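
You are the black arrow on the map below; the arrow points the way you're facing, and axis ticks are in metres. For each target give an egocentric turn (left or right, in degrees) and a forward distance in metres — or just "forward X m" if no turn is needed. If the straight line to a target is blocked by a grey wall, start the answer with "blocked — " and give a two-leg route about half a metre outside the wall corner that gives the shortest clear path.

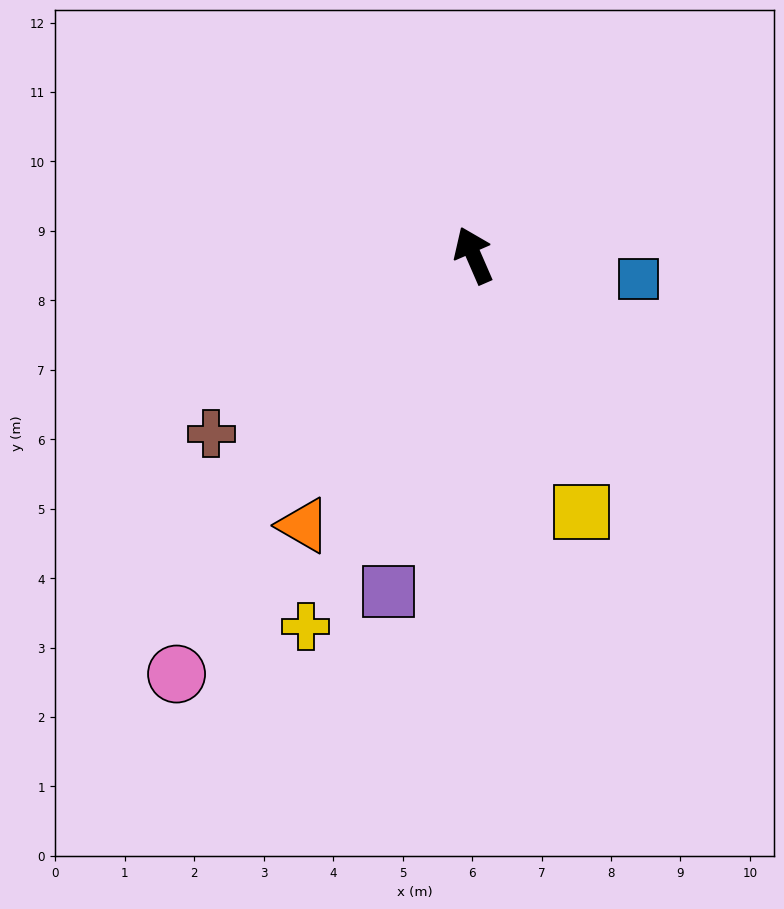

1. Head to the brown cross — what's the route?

turn left 101°, forward 4.6 m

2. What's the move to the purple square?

turn left 142°, forward 5.0 m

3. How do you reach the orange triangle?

turn left 124°, forward 4.6 m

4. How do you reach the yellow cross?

turn left 132°, forward 5.9 m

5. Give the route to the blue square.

turn right 122°, forward 2.4 m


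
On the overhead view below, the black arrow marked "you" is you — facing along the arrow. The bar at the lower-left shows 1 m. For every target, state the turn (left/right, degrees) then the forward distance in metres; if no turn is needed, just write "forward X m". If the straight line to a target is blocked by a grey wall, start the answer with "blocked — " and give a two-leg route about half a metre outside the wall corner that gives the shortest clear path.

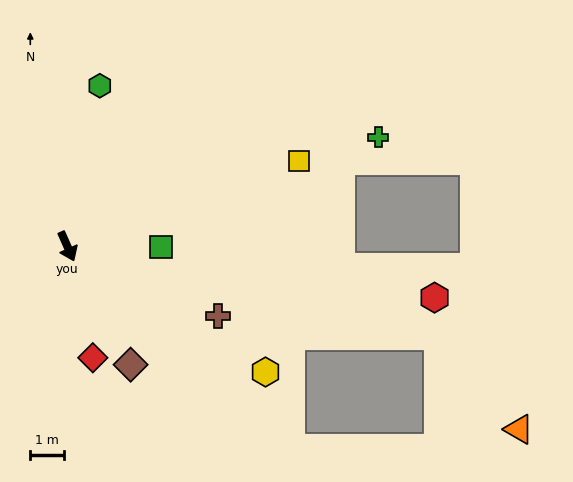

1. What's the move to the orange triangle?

blocked — turn left 53°, forward 11.2 m, then turn right 36°, forward 3.6 m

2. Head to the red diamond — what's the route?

turn right 11°, forward 3.4 m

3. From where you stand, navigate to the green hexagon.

turn left 145°, forward 4.8 m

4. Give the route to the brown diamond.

turn left 4°, forward 4.0 m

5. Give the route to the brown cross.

turn left 41°, forward 4.9 m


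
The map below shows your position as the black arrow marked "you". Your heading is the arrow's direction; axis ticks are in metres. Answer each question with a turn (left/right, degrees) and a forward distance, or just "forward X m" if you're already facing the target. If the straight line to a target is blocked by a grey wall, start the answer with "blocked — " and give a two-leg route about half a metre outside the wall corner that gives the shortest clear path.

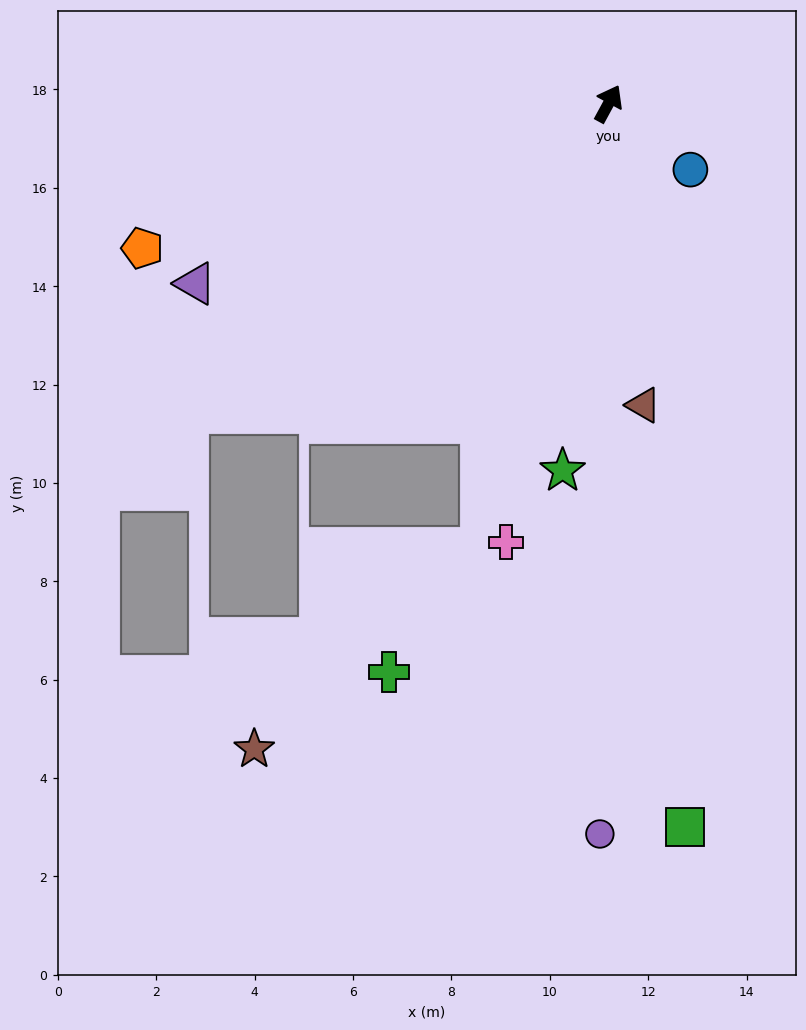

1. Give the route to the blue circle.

turn right 100°, forward 2.1 m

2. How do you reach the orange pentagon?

turn left 136°, forward 9.9 m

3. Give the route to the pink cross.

turn right 165°, forward 9.2 m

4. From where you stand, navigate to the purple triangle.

turn left 142°, forward 9.2 m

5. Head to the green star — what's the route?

turn right 159°, forward 7.5 m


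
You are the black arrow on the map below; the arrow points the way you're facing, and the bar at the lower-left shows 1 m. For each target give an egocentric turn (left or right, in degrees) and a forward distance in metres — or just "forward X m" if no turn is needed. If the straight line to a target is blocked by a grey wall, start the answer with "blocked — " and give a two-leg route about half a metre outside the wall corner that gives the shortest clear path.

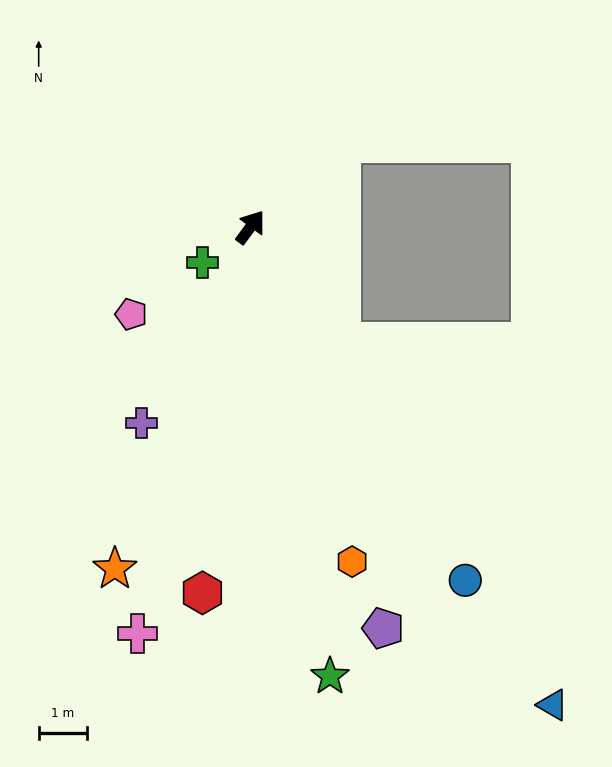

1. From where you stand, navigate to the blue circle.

turn right 112°, forward 8.5 m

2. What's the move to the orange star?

turn right 165°, forward 7.6 m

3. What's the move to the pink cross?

turn right 159°, forward 8.7 m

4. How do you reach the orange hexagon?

turn right 127°, forward 7.2 m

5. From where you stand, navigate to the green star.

turn right 134°, forward 9.4 m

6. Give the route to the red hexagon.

turn right 151°, forward 7.6 m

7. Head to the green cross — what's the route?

turn left 163°, forward 1.2 m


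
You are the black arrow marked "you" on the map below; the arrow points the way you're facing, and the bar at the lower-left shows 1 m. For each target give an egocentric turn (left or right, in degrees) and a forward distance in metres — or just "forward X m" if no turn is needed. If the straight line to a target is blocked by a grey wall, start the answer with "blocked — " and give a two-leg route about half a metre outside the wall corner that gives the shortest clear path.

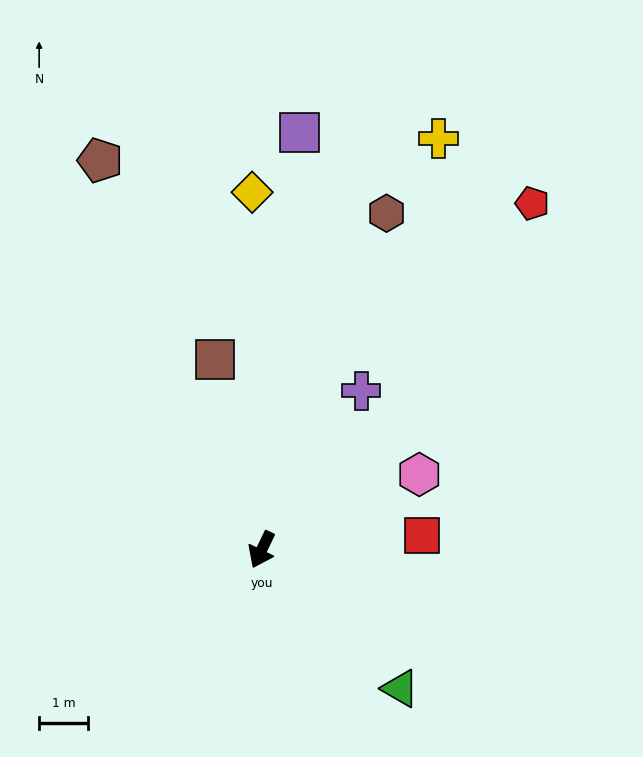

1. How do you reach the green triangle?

turn left 71°, forward 4.0 m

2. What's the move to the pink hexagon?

turn left 141°, forward 3.6 m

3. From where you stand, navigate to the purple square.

turn right 159°, forward 8.6 m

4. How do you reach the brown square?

turn right 140°, forward 4.0 m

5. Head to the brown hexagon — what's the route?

turn right 175°, forward 7.3 m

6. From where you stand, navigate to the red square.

turn left 121°, forward 3.3 m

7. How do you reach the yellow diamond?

turn right 153°, forward 7.3 m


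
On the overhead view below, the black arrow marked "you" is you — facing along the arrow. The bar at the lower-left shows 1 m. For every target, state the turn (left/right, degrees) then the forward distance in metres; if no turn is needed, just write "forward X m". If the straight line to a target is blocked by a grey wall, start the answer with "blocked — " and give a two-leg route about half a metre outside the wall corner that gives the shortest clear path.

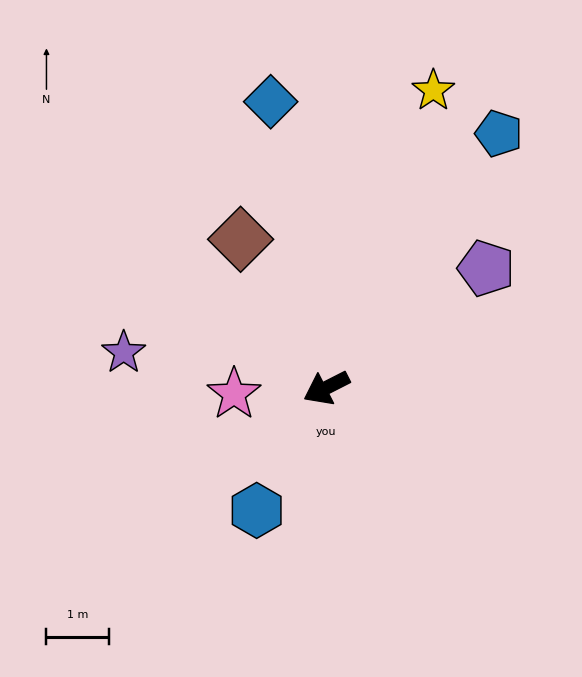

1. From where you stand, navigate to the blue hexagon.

turn left 33°, forward 2.3 m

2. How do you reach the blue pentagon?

turn right 151°, forward 4.9 m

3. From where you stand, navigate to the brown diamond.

turn right 87°, forward 2.7 m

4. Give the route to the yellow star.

turn right 137°, forward 5.0 m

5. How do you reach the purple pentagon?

turn right 170°, forward 3.2 m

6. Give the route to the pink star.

turn right 23°, forward 1.5 m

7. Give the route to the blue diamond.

turn right 106°, forward 4.7 m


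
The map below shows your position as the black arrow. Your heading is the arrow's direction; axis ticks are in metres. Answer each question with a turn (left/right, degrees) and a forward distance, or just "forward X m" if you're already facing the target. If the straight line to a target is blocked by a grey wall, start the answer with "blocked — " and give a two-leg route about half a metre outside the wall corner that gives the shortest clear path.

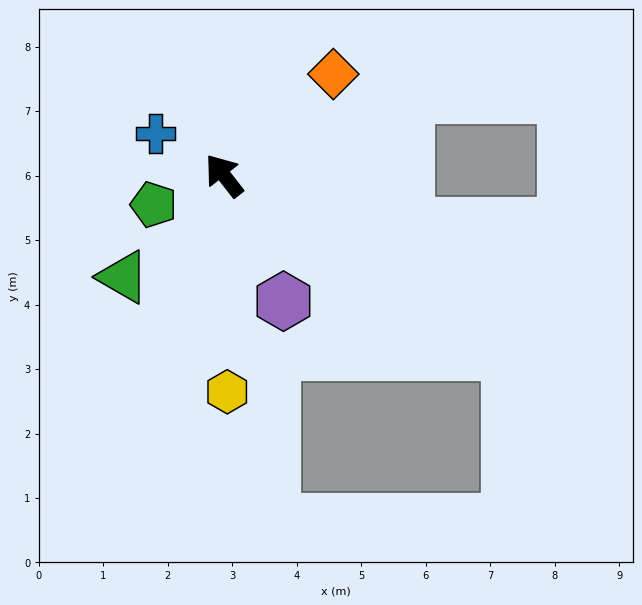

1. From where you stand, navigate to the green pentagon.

turn left 75°, forward 1.2 m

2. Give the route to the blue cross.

turn left 21°, forward 1.2 m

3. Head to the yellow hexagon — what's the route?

turn left 143°, forward 3.4 m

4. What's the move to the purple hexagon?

turn left 167°, forward 2.2 m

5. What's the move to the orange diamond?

turn right 85°, forward 2.3 m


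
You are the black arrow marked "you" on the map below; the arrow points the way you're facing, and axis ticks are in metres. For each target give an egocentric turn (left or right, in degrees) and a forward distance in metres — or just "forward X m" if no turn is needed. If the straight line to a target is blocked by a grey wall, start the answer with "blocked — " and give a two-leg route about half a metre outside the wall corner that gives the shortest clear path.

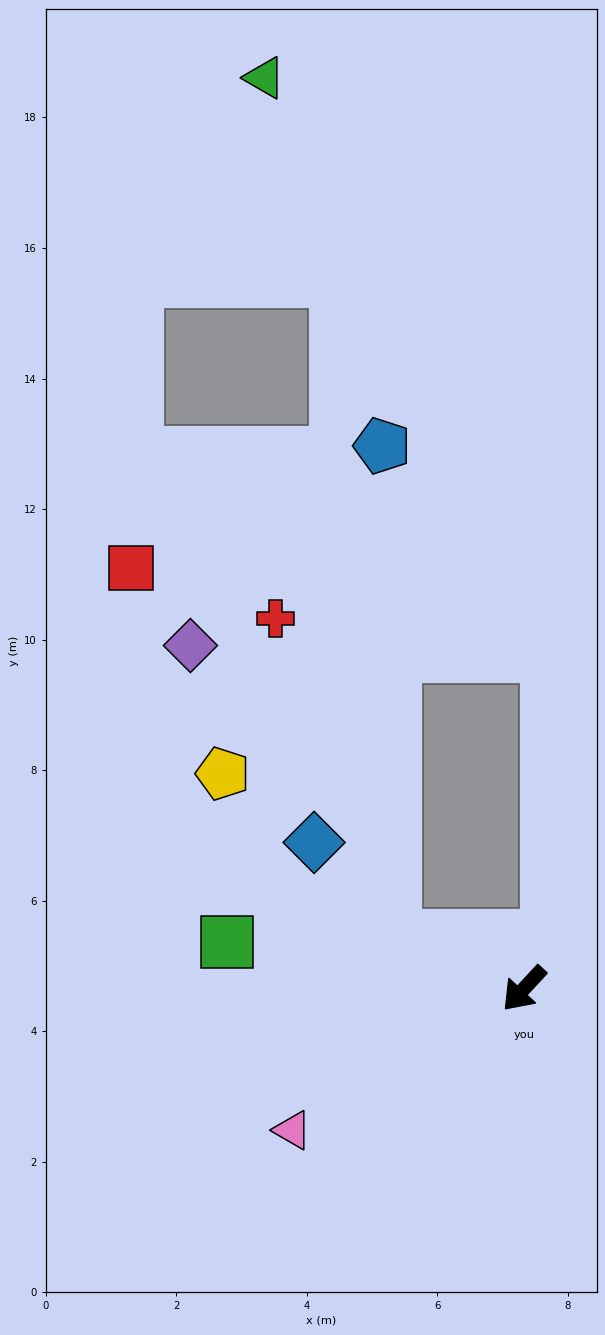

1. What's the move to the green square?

turn right 56°, forward 4.6 m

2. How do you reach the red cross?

blocked — turn right 69°, forward 2.1 m, then turn right 48°, forward 5.2 m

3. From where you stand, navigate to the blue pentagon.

blocked — turn right 69°, forward 2.1 m, then turn right 67°, forward 7.5 m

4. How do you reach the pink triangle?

turn right 16°, forward 4.2 m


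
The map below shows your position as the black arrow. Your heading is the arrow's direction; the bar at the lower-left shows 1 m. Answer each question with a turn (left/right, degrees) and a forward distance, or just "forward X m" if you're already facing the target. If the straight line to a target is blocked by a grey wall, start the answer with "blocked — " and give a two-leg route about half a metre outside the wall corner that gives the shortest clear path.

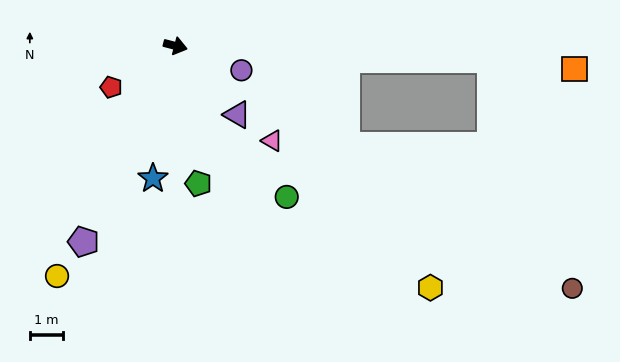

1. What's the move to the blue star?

turn right 85°, forward 4.1 m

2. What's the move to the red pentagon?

turn right 133°, forward 2.3 m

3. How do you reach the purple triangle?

turn right 34°, forward 2.8 m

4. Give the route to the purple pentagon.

turn right 101°, forward 6.6 m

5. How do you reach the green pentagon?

turn right 66°, forward 4.3 m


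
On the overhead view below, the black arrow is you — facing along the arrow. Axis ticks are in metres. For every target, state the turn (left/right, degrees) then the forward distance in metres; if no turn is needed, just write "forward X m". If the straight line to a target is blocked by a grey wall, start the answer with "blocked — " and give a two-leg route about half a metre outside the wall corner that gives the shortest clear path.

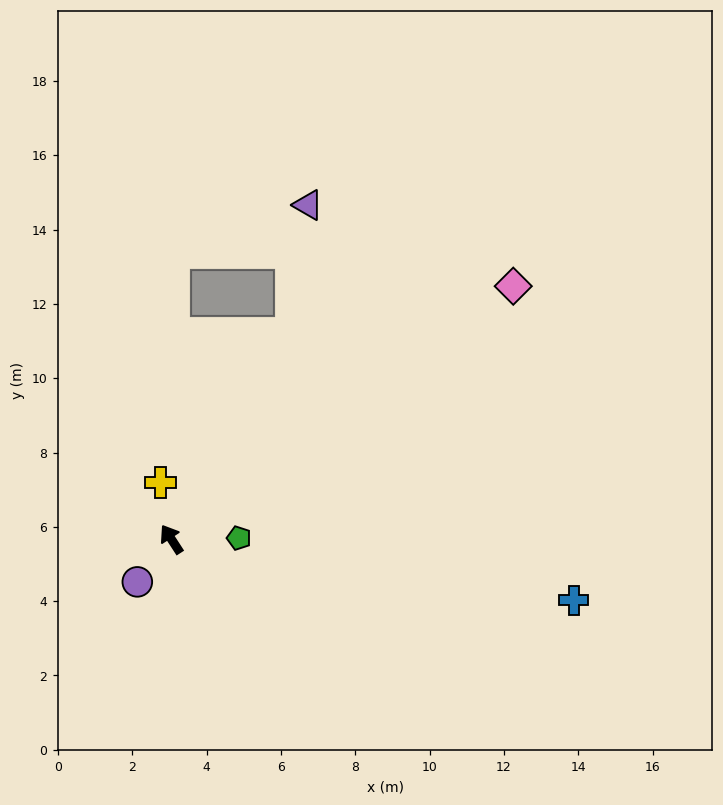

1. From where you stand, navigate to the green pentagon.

turn right 122°, forward 1.8 m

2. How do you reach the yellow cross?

turn right 22°, forward 1.6 m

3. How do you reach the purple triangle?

blocked — turn right 63°, forward 6.4 m, then turn left 23°, forward 3.5 m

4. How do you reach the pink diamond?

turn right 86°, forward 11.4 m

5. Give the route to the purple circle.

turn left 108°, forward 1.5 m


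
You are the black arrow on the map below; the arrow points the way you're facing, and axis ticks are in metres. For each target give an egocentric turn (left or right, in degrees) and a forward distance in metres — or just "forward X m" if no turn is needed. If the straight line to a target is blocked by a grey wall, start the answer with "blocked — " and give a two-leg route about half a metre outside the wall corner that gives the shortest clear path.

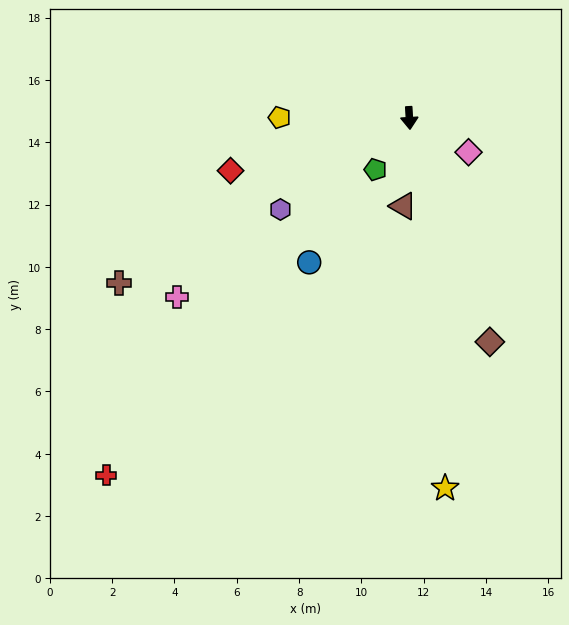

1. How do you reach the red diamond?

turn right 77°, forward 6.0 m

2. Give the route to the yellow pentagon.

turn right 93°, forward 4.2 m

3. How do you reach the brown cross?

turn right 64°, forward 10.7 m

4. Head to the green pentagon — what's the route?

turn right 37°, forward 2.0 m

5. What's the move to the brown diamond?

turn left 17°, forward 7.6 m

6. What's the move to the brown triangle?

turn right 7°, forward 2.8 m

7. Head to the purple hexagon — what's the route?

turn right 58°, forward 5.1 m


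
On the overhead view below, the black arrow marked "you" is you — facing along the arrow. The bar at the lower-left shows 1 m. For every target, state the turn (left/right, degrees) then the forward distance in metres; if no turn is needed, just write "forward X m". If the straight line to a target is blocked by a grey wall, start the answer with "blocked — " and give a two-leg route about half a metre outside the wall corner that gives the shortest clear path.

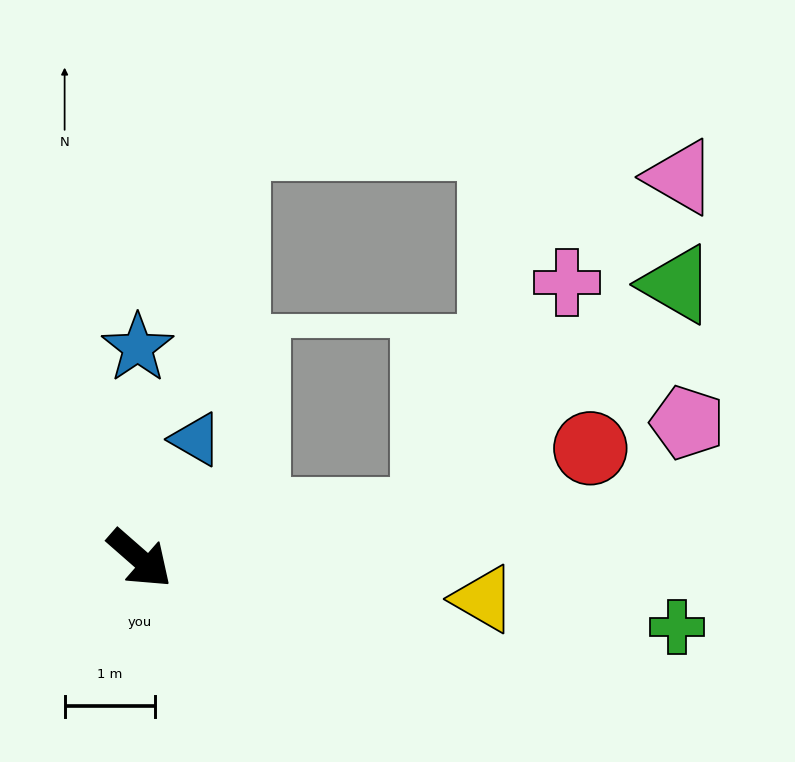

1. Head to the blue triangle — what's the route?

turn left 106°, forward 1.5 m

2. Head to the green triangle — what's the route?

blocked — turn left 49°, forward 3.3 m, then turn left 35°, forward 3.8 m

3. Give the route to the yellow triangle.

turn left 34°, forward 3.8 m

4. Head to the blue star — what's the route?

turn left 132°, forward 2.3 m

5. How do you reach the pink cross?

blocked — turn left 49°, forward 3.3 m, then turn left 52°, forward 3.0 m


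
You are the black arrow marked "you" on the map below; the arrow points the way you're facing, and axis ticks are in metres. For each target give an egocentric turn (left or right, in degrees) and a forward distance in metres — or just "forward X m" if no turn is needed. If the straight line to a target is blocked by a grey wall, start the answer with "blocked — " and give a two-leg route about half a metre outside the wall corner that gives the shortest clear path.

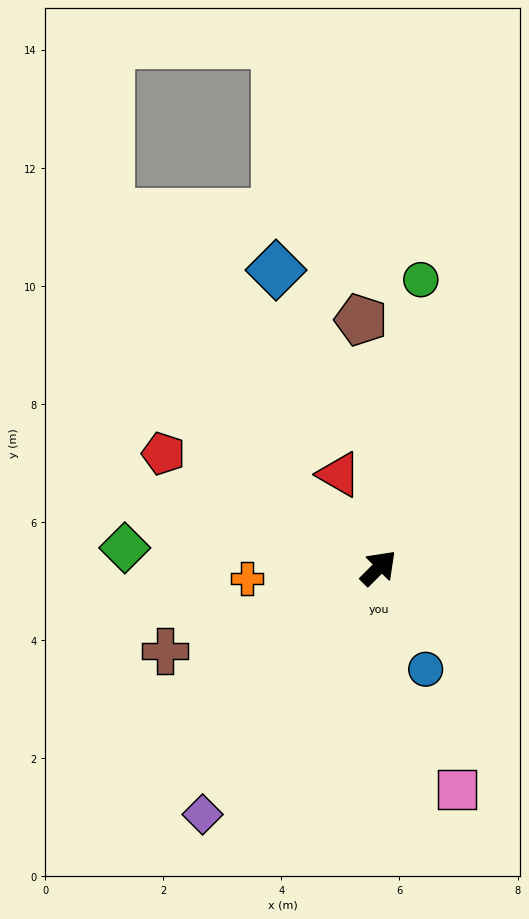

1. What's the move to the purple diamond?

turn right 171°, forward 5.1 m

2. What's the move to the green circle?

turn left 37°, forward 4.9 m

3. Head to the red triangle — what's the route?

turn left 68°, forward 1.7 m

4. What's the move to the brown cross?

turn left 156°, forward 3.9 m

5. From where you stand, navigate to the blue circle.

turn right 110°, forward 1.9 m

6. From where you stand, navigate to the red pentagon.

turn left 107°, forward 4.1 m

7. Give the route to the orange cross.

turn left 140°, forward 2.2 m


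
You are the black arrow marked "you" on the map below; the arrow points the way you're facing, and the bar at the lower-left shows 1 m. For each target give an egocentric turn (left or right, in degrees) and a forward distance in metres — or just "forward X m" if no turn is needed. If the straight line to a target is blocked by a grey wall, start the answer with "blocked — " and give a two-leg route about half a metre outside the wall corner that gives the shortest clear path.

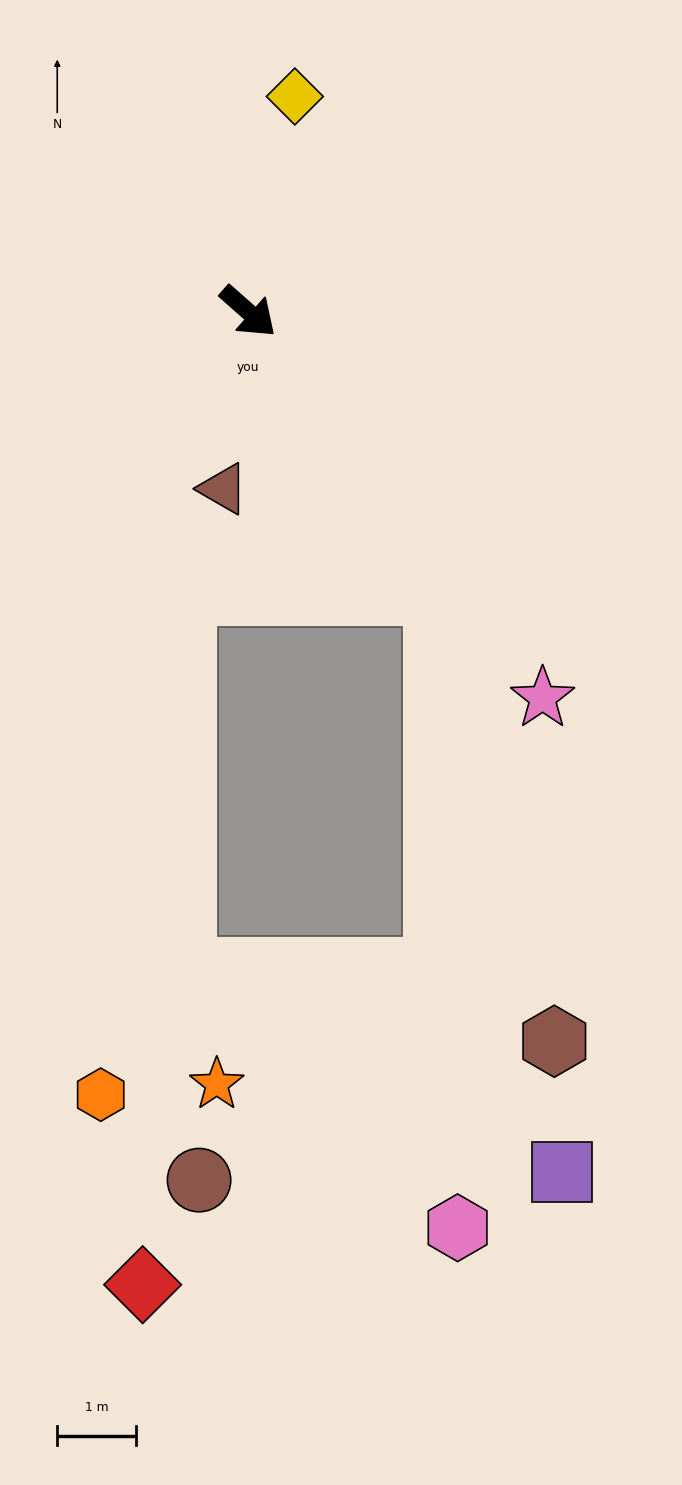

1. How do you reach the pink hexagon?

blocked — turn right 15°, forward 4.3 m, then turn right 32°, forward 8.0 m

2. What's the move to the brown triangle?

turn right 57°, forward 2.3 m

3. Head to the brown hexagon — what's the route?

blocked — turn right 15°, forward 4.3 m, then turn right 19°, forward 5.9 m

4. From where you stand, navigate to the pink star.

turn right 11°, forward 6.1 m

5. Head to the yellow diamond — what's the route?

turn left 119°, forward 2.8 m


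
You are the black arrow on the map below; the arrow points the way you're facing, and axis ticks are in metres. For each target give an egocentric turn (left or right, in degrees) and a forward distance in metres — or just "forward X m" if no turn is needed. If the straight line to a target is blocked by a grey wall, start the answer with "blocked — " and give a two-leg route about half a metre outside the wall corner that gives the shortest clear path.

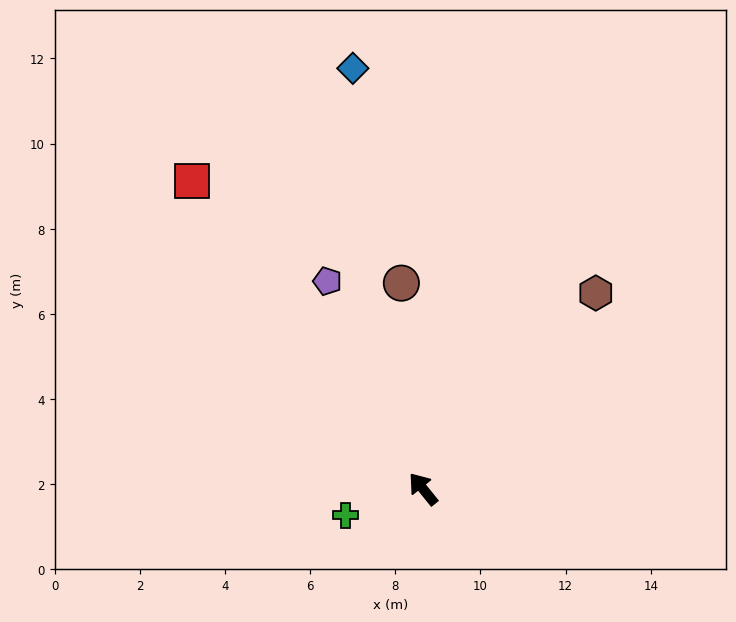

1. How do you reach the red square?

turn right 2°, forward 9.1 m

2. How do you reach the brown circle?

turn right 33°, forward 4.9 m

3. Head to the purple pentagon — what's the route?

turn right 14°, forward 5.4 m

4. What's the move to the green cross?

turn left 70°, forward 1.9 m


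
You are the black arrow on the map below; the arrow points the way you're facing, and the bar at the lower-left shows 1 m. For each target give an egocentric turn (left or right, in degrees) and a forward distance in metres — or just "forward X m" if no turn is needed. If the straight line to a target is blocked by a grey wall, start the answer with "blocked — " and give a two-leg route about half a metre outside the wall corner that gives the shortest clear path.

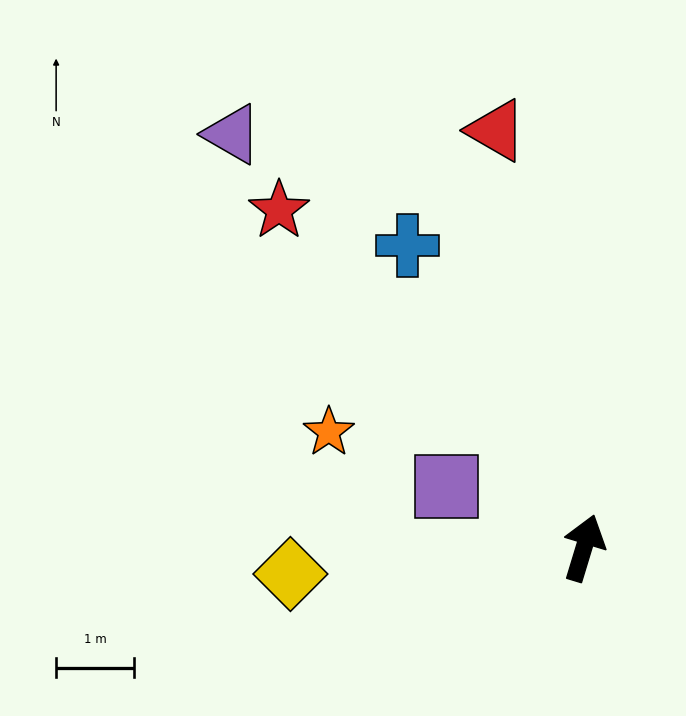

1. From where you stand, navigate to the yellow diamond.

turn left 112°, forward 3.8 m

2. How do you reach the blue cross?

turn left 47°, forward 4.5 m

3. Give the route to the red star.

turn left 59°, forward 5.8 m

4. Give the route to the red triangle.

turn left 29°, forward 5.5 m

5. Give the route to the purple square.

turn left 83°, forward 1.9 m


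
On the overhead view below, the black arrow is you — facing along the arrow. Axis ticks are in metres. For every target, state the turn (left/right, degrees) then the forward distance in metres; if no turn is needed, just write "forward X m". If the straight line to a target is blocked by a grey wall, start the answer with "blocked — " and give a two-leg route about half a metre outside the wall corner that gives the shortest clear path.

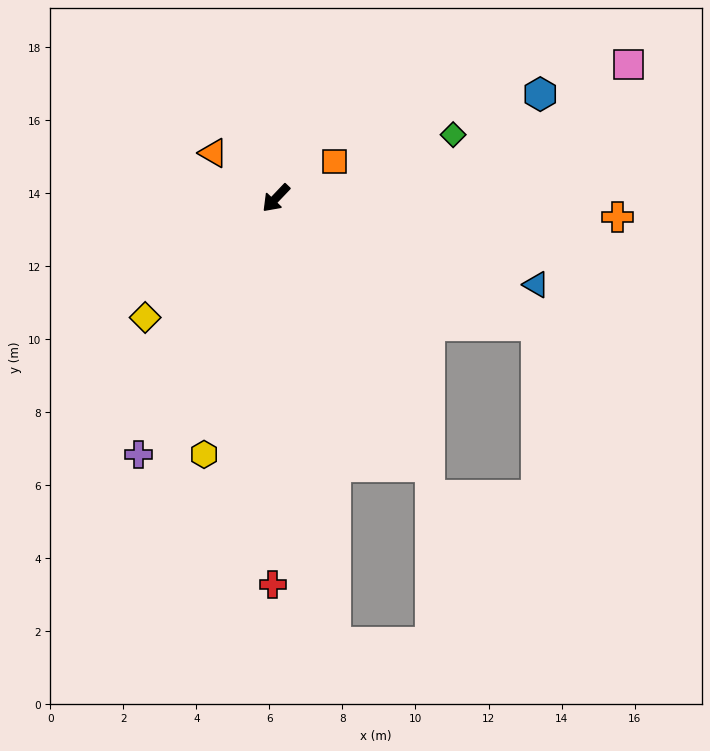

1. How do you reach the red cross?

turn left 43°, forward 10.6 m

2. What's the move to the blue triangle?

turn left 115°, forward 7.5 m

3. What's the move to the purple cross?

turn left 15°, forward 8.0 m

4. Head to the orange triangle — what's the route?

turn right 82°, forward 2.1 m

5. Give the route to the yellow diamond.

turn right 4°, forward 4.8 m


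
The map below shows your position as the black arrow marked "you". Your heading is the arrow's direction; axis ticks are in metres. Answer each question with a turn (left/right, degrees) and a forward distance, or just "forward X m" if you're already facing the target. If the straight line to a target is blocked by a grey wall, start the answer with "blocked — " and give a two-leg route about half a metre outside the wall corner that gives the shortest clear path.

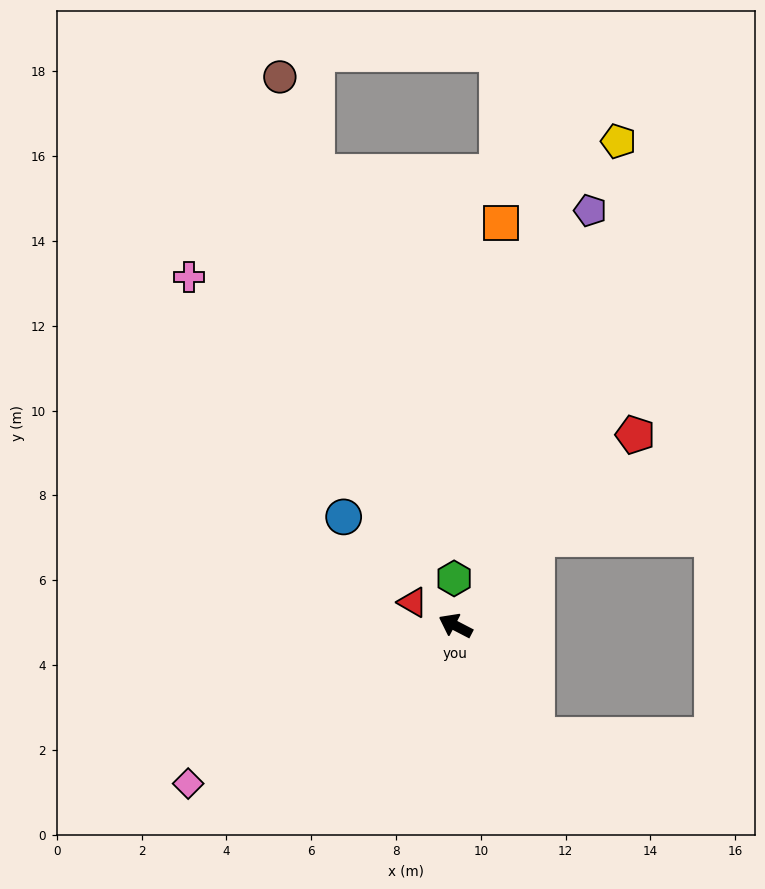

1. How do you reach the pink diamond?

turn left 58°, forward 7.3 m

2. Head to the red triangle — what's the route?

forward 1.1 m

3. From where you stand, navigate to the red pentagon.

turn right 106°, forward 6.2 m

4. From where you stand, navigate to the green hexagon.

turn right 61°, forward 1.1 m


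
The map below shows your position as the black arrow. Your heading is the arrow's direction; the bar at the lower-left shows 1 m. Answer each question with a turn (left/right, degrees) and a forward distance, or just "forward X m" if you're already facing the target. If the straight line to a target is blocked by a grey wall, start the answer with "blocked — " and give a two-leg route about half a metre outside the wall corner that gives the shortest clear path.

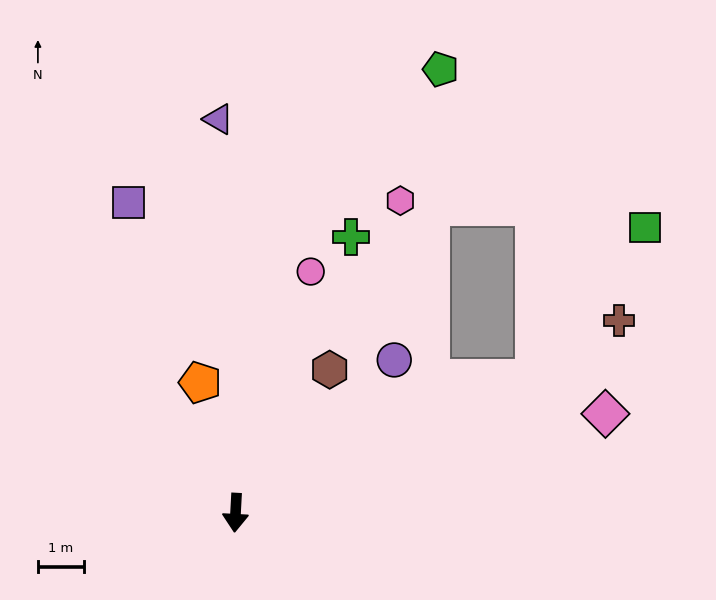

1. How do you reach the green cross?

turn left 160°, forward 6.5 m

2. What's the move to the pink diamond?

turn left 108°, forward 8.3 m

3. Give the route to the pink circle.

turn left 166°, forward 5.5 m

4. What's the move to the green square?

blocked — turn left 117°, forward 7.1 m, then turn left 30°, forward 4.1 m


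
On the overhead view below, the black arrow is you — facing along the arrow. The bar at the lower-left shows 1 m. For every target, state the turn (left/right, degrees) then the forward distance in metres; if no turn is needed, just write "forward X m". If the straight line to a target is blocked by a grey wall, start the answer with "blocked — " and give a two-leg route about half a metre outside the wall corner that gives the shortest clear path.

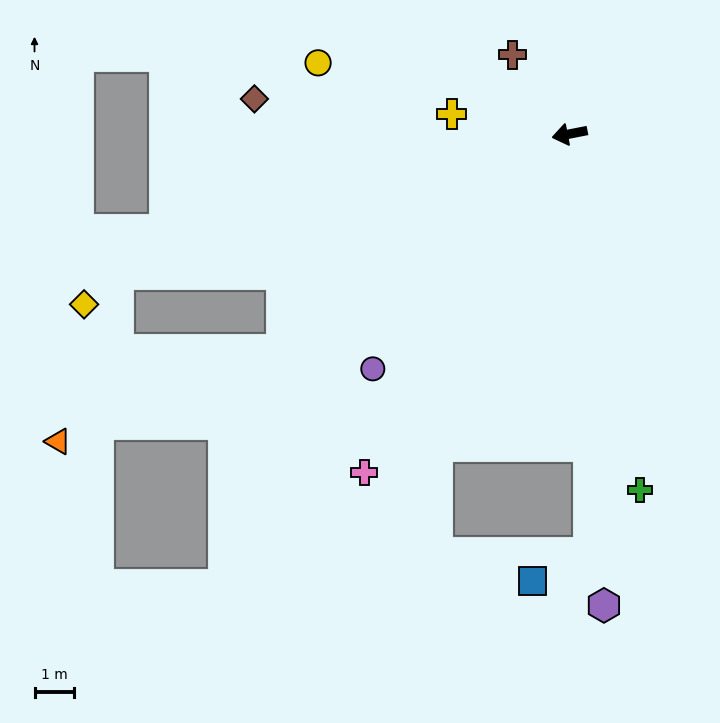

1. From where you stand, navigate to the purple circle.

turn left 39°, forward 7.9 m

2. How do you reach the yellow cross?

turn right 21°, forward 3.1 m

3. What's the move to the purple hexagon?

turn left 83°, forward 12.1 m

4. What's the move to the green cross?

turn left 90°, forward 9.3 m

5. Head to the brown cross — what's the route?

turn right 65°, forward 2.5 m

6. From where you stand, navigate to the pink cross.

turn left 48°, forward 10.1 m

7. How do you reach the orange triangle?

blocked — turn left 26°, forward 9.2 m, then turn right 15°, forward 6.2 m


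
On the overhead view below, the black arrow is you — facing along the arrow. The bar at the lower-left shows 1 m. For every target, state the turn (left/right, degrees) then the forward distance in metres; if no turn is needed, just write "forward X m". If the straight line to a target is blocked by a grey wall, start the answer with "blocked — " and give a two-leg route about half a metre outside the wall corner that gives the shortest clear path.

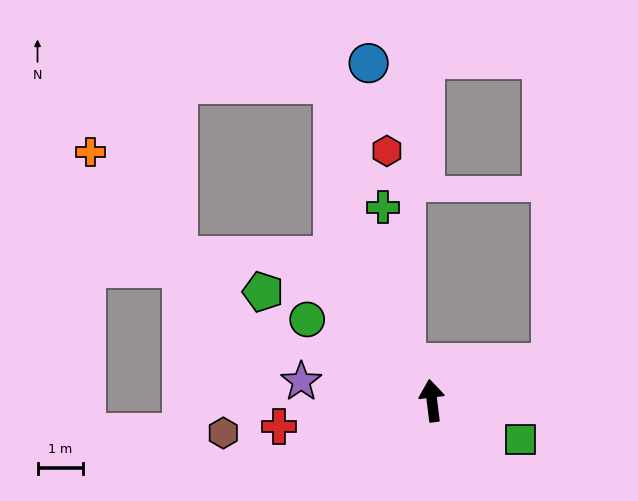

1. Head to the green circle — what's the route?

turn left 50°, forward 3.3 m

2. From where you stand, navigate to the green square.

turn right 121°, forward 2.1 m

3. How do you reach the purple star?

turn left 75°, forward 2.9 m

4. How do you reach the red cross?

turn left 93°, forward 3.4 m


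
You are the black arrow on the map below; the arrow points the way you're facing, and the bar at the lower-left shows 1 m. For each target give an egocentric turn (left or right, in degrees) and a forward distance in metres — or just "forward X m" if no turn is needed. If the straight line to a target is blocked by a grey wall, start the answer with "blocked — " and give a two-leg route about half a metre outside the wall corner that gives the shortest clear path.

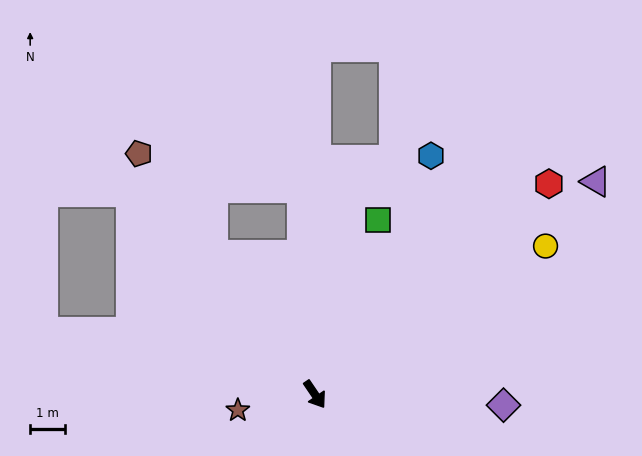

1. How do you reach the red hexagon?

turn left 98°, forward 9.1 m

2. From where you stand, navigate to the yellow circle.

turn left 89°, forward 7.9 m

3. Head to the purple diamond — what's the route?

turn left 53°, forward 5.5 m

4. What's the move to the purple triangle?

turn left 93°, forward 10.2 m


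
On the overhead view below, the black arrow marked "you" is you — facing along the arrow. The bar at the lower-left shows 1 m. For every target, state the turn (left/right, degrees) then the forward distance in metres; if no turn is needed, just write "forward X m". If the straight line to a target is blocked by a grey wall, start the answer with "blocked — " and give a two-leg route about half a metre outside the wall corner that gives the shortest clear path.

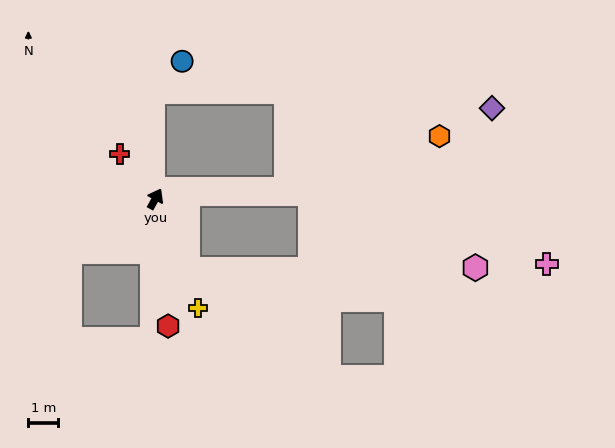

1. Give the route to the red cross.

turn left 67°, forward 1.9 m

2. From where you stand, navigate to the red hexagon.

turn right 146°, forward 4.3 m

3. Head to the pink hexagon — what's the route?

blocked — turn right 127°, forward 2.6 m, then turn left 66°, forward 9.7 m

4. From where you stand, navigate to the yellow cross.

turn right 130°, forward 3.9 m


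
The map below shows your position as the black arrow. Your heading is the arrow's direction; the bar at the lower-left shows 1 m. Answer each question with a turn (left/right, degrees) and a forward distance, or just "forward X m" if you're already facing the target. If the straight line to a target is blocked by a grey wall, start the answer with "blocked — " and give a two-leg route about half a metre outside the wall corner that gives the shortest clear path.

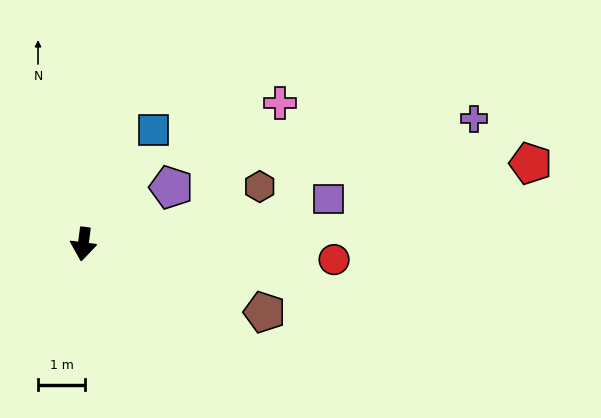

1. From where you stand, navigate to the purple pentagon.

turn left 130°, forward 2.2 m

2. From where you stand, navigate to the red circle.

turn left 94°, forward 5.4 m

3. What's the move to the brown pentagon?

turn left 77°, forward 4.1 m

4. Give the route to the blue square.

turn left 156°, forward 2.9 m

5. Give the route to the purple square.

turn left 108°, forward 5.3 m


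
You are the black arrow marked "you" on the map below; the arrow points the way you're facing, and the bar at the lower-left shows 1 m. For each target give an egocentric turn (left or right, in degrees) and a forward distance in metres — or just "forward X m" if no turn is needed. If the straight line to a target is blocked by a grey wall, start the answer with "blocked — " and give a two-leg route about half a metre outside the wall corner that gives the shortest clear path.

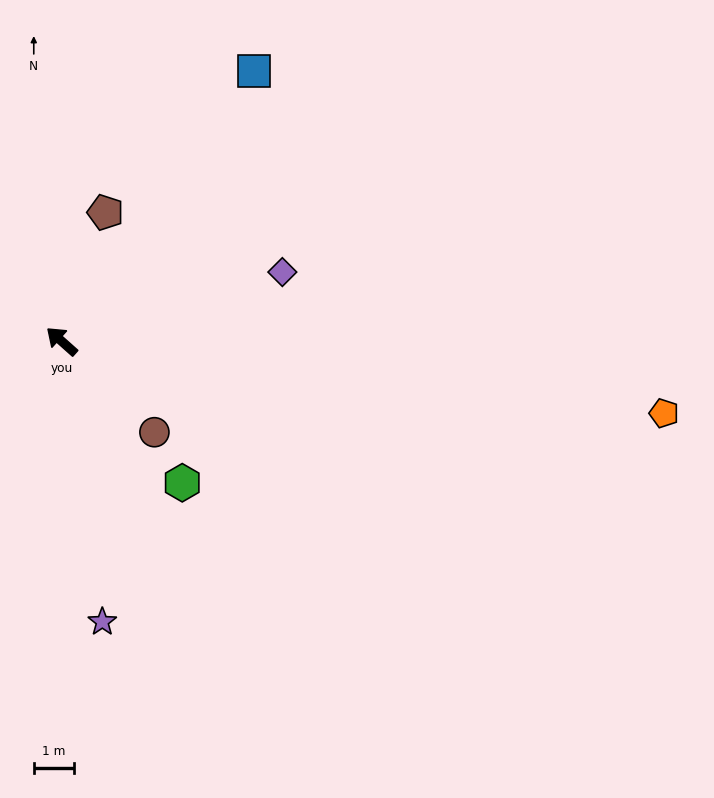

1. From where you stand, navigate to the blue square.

turn right 84°, forward 8.3 m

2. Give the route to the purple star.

turn left 140°, forward 7.1 m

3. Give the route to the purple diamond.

turn right 121°, forward 5.8 m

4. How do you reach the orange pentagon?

turn right 145°, forward 15.1 m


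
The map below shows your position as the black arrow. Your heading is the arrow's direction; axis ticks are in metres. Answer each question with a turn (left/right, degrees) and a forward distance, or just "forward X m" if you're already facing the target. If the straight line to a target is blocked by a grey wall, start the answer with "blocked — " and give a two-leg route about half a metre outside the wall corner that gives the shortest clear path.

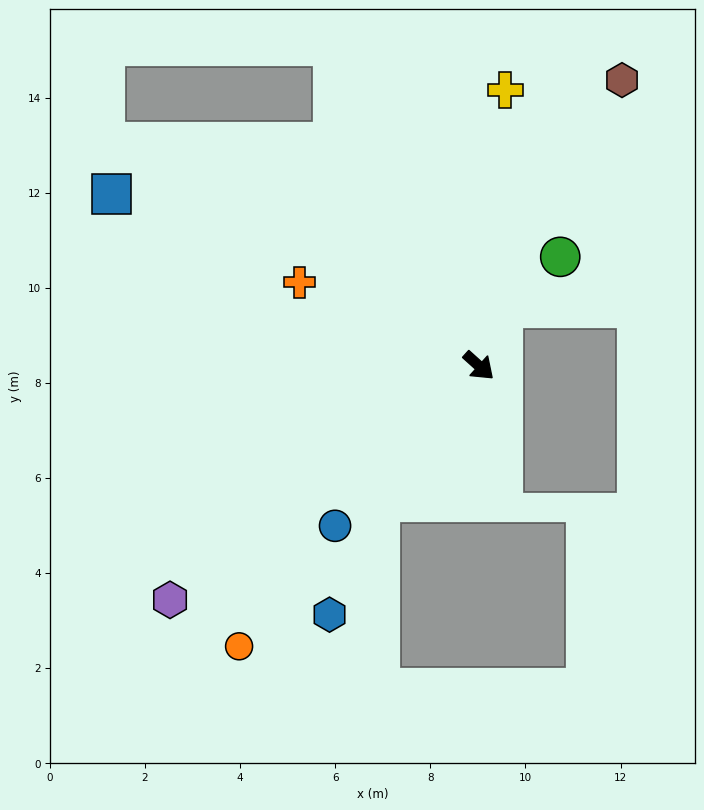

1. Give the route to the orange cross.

turn right 163°, forward 4.2 m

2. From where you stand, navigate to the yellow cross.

turn left 126°, forward 5.8 m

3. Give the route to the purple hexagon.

turn right 101°, forward 8.1 m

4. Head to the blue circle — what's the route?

turn right 90°, forward 4.5 m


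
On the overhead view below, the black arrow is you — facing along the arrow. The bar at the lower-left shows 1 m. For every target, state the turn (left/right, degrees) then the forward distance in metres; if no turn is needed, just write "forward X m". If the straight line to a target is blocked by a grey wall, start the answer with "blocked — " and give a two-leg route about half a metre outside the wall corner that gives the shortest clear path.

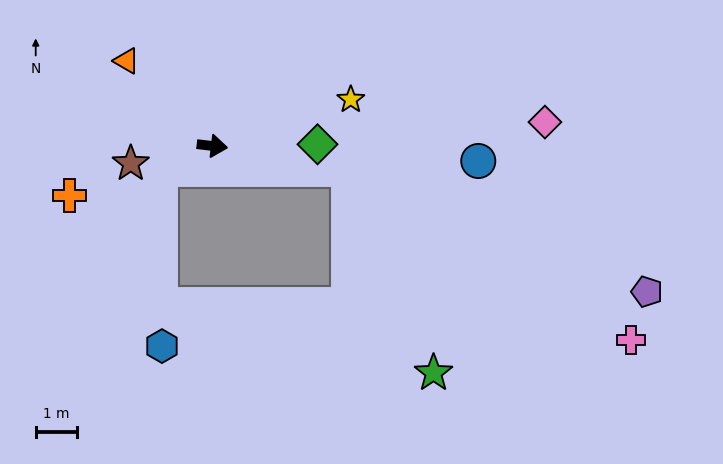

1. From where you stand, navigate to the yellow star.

turn left 25°, forward 3.5 m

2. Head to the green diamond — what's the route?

turn left 8°, forward 2.5 m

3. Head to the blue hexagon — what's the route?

blocked — turn right 149°, forward 1.4 m, then turn left 66°, forward 4.3 m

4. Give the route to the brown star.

turn right 161°, forward 2.0 m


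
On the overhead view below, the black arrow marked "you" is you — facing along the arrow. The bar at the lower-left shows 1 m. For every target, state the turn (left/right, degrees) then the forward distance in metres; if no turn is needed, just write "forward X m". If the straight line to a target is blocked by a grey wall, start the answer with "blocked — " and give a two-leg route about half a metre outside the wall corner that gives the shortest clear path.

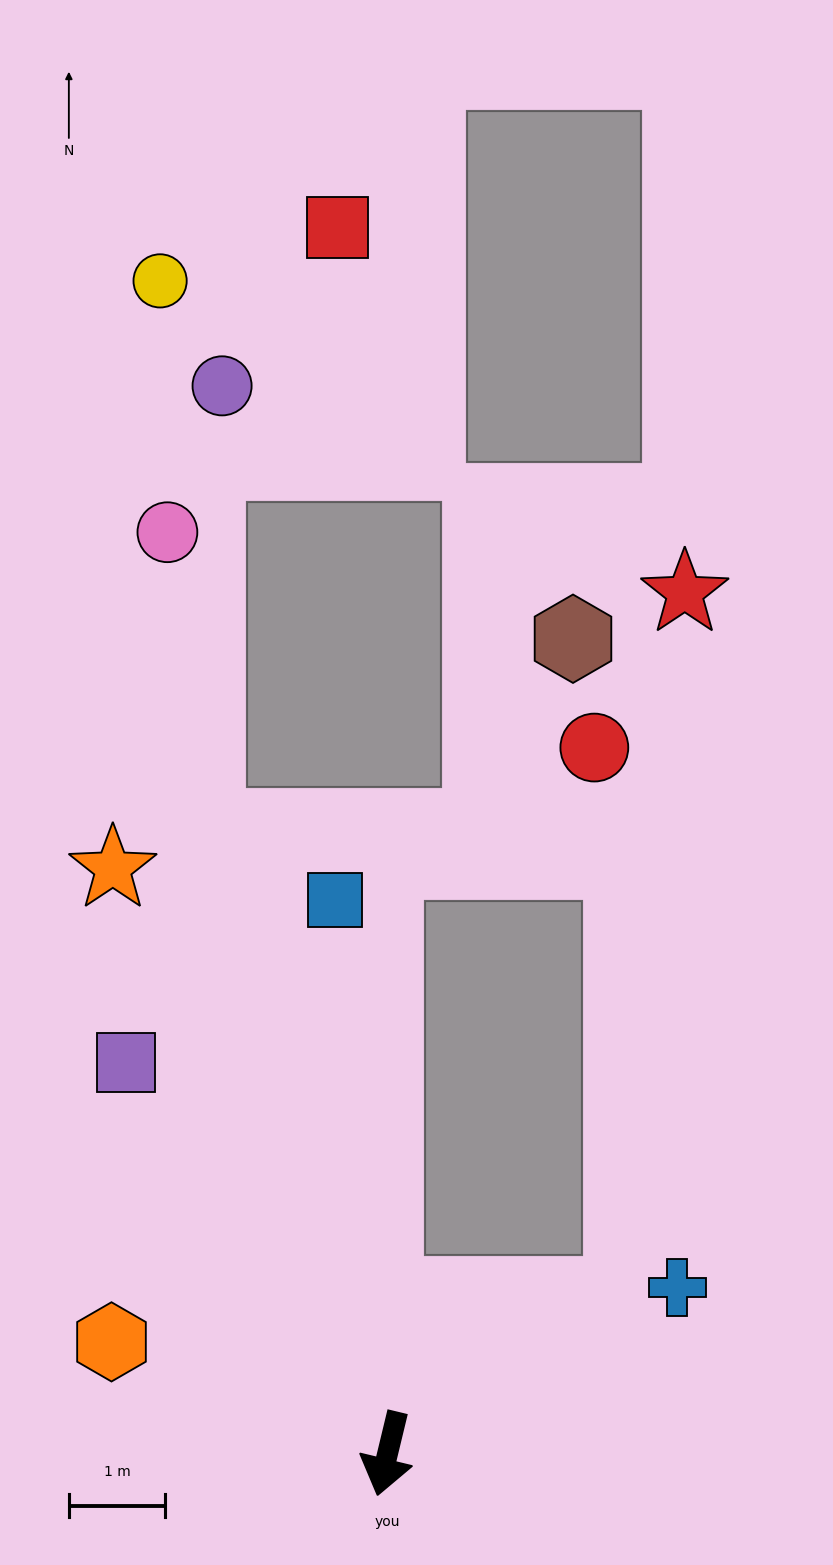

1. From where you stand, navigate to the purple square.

turn right 133°, forward 4.9 m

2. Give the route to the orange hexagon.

turn right 99°, forward 3.1 m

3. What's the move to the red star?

blocked — turn left 137°, forward 3.0 m, then turn left 52°, forward 7.4 m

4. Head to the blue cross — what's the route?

turn left 133°, forward 3.5 m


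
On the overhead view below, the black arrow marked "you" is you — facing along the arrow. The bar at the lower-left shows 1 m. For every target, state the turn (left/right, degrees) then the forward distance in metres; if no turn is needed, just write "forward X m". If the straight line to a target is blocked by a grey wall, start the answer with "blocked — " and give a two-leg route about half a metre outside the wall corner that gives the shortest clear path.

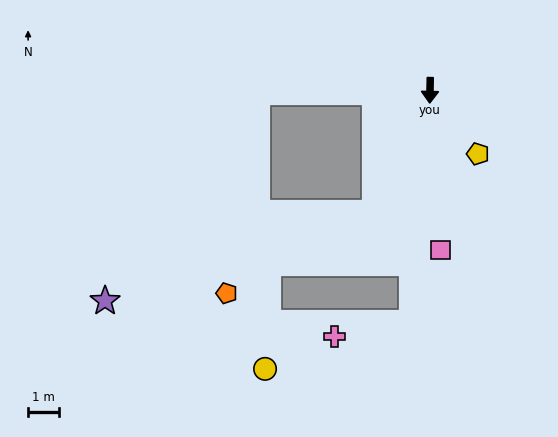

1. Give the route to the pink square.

turn left 5°, forward 5.2 m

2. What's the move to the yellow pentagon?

turn left 38°, forward 2.6 m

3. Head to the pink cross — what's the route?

blocked — turn right 3°, forward 7.5 m, then turn right 76°, forward 2.5 m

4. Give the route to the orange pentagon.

blocked — turn right 88°, forward 5.6 m, then turn left 80°, forward 6.6 m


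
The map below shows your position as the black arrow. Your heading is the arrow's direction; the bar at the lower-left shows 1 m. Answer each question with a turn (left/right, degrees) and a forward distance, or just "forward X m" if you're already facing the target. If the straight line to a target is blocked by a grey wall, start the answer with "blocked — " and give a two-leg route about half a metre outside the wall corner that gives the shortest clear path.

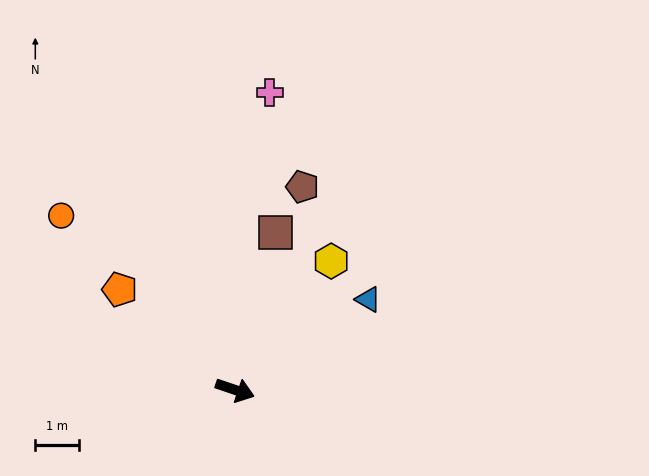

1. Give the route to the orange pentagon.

turn left 158°, forward 3.5 m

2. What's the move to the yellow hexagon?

turn left 72°, forward 3.7 m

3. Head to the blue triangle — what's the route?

turn left 53°, forward 3.7 m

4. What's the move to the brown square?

turn left 94°, forward 3.7 m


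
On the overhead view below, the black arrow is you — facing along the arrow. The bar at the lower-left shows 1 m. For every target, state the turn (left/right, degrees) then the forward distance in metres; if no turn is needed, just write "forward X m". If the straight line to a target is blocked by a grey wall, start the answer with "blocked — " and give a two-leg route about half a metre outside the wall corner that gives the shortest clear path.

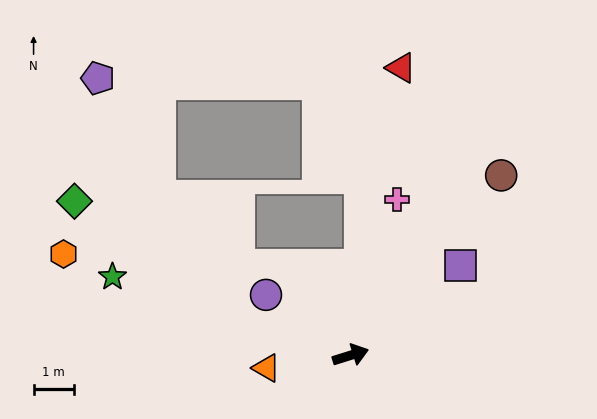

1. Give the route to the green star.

turn left 144°, forward 6.2 m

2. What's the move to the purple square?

turn left 22°, forward 3.5 m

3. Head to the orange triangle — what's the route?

turn left 171°, forward 2.1 m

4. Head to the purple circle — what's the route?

turn left 127°, forward 2.6 m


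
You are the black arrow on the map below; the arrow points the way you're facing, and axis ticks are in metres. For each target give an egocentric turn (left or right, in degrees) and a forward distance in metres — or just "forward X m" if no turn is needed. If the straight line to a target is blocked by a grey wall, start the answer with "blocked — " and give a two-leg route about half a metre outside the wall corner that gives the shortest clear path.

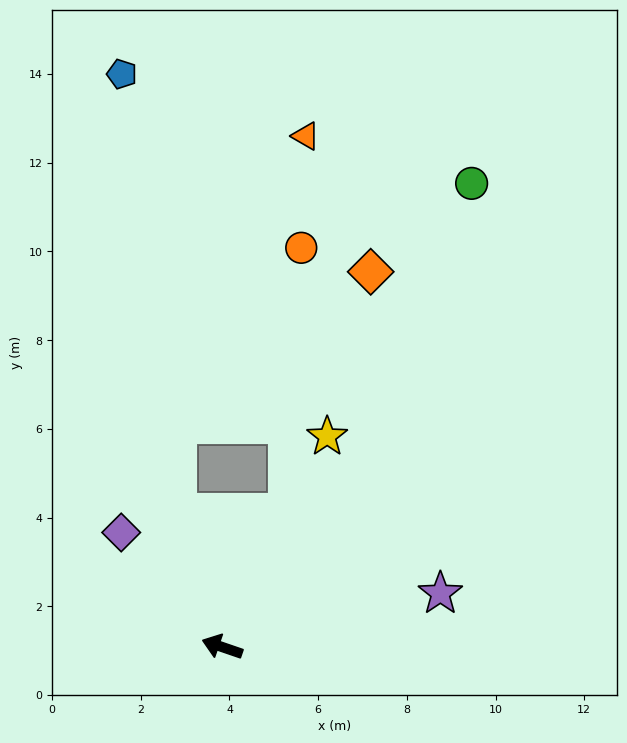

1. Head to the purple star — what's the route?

turn right 147°, forward 5.1 m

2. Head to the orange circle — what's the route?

blocked — turn right 97°, forward 3.4 m, then turn left 23°, forward 6.0 m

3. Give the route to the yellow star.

turn right 98°, forward 5.3 m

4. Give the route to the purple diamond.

turn right 30°, forward 3.4 m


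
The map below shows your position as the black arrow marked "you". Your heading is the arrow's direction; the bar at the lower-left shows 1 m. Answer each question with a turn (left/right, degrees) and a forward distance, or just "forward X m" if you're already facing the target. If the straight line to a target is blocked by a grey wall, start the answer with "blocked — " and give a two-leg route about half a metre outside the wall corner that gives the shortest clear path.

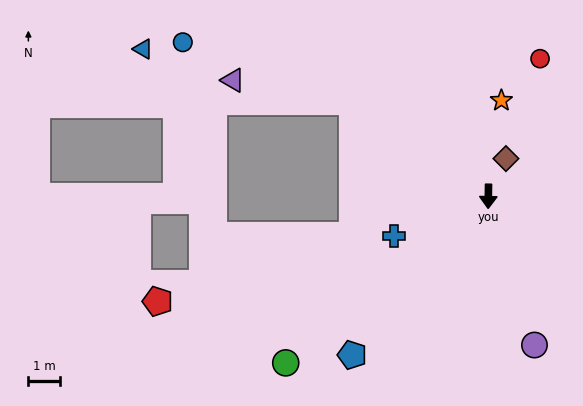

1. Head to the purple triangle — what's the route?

blocked — turn right 124°, forward 5.3 m, then turn left 25°, forward 3.8 m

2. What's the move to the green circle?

turn right 50°, forward 8.3 m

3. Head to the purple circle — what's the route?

turn left 18°, forward 4.9 m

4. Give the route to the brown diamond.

turn left 156°, forward 1.3 m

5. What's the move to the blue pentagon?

turn right 40°, forward 6.6 m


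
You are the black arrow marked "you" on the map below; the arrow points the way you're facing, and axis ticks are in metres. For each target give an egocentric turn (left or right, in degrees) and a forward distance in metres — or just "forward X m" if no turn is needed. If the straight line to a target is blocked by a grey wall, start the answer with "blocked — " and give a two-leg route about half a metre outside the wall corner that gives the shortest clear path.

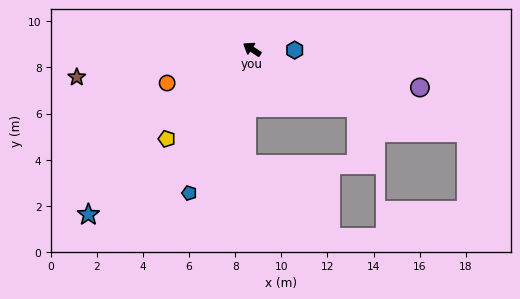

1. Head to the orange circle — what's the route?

turn left 55°, forward 4.0 m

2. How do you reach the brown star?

turn left 42°, forward 7.7 m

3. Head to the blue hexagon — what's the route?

turn right 148°, forward 1.9 m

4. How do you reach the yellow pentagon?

turn left 80°, forward 5.4 m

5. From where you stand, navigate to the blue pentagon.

turn left 100°, forward 6.8 m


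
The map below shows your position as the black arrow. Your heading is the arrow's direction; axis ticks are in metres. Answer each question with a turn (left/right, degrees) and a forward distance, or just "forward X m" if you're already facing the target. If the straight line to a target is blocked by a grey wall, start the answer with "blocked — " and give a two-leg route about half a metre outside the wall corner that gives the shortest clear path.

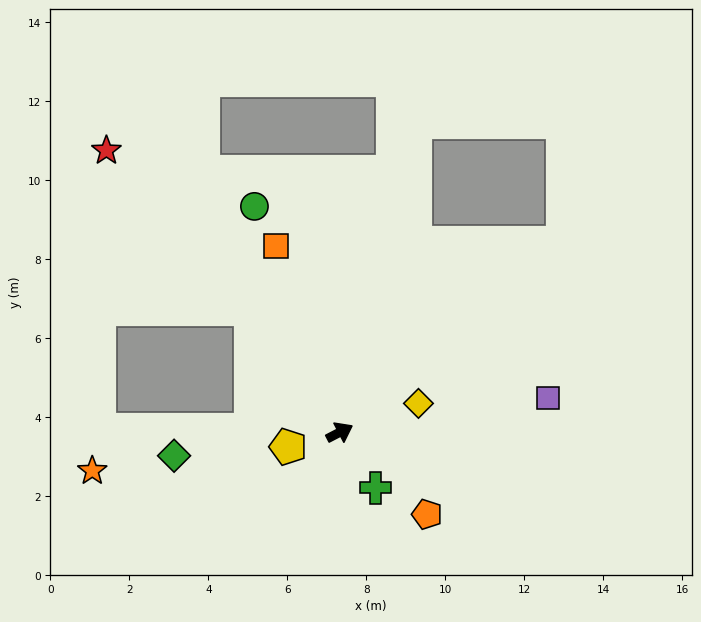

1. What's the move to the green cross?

turn right 85°, forward 1.7 m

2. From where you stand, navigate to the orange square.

turn left 81°, forward 5.0 m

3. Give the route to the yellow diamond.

turn right 7°, forward 2.1 m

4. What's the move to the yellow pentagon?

turn left 168°, forward 1.4 m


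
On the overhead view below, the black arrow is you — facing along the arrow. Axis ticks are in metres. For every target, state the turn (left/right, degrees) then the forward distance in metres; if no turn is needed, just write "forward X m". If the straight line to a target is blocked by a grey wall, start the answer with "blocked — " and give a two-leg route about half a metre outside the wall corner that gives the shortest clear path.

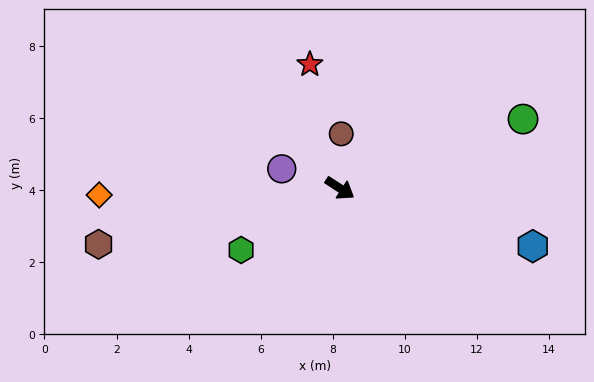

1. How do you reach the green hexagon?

turn right 115°, forward 3.2 m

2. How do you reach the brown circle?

turn left 122°, forward 1.5 m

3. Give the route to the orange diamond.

turn right 145°, forward 6.7 m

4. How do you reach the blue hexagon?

turn left 16°, forward 5.6 m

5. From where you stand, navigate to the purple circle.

turn right 165°, forward 1.7 m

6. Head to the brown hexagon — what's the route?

turn right 134°, forward 6.9 m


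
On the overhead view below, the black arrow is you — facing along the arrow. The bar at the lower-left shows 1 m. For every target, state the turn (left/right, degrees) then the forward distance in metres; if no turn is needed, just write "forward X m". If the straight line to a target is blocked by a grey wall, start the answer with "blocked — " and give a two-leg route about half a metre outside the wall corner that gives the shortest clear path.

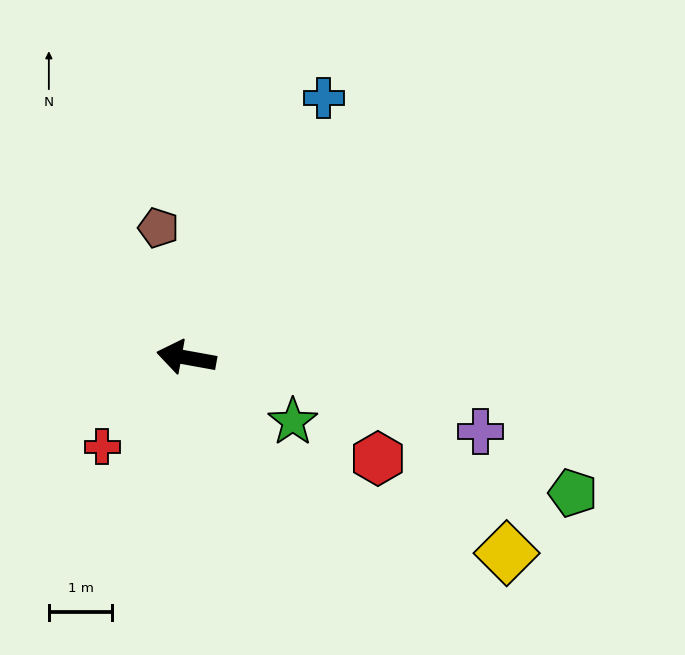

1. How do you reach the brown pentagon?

turn right 68°, forward 2.1 m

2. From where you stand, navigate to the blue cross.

turn right 108°, forward 4.6 m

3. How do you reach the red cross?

turn left 57°, forward 1.9 m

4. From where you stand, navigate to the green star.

turn left 159°, forward 2.0 m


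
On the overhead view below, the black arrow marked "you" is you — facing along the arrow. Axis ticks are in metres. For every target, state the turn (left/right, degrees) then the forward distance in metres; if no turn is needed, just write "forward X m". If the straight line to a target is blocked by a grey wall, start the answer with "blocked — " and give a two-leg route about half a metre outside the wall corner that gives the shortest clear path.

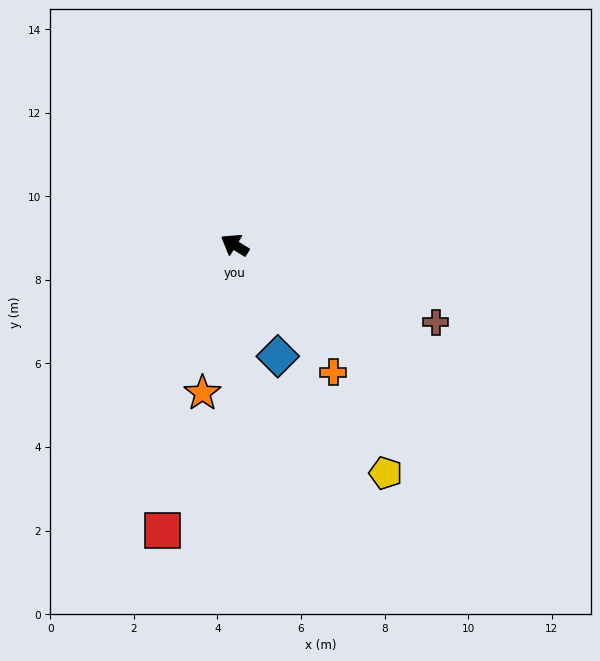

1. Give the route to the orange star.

turn left 109°, forward 3.6 m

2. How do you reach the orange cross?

turn left 159°, forward 3.9 m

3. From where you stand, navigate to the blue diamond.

turn left 143°, forward 2.9 m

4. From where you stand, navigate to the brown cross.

turn right 169°, forward 5.2 m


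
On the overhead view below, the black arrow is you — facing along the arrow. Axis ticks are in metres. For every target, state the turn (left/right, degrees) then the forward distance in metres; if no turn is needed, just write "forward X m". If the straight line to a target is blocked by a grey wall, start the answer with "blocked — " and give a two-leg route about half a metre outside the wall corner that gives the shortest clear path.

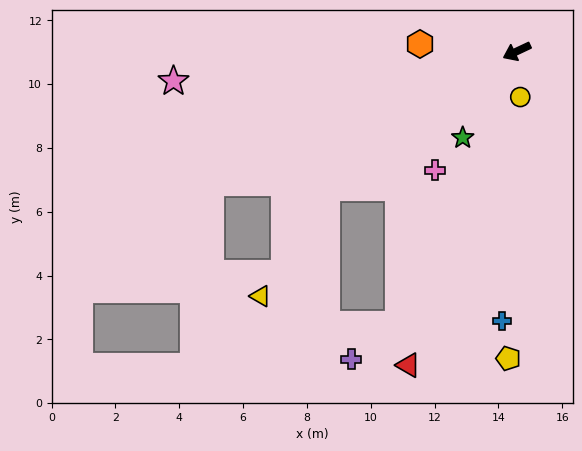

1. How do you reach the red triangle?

turn left 46°, forward 10.4 m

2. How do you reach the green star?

turn left 33°, forward 3.2 m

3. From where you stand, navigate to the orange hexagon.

turn right 30°, forward 3.0 m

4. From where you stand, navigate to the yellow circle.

turn left 69°, forward 1.4 m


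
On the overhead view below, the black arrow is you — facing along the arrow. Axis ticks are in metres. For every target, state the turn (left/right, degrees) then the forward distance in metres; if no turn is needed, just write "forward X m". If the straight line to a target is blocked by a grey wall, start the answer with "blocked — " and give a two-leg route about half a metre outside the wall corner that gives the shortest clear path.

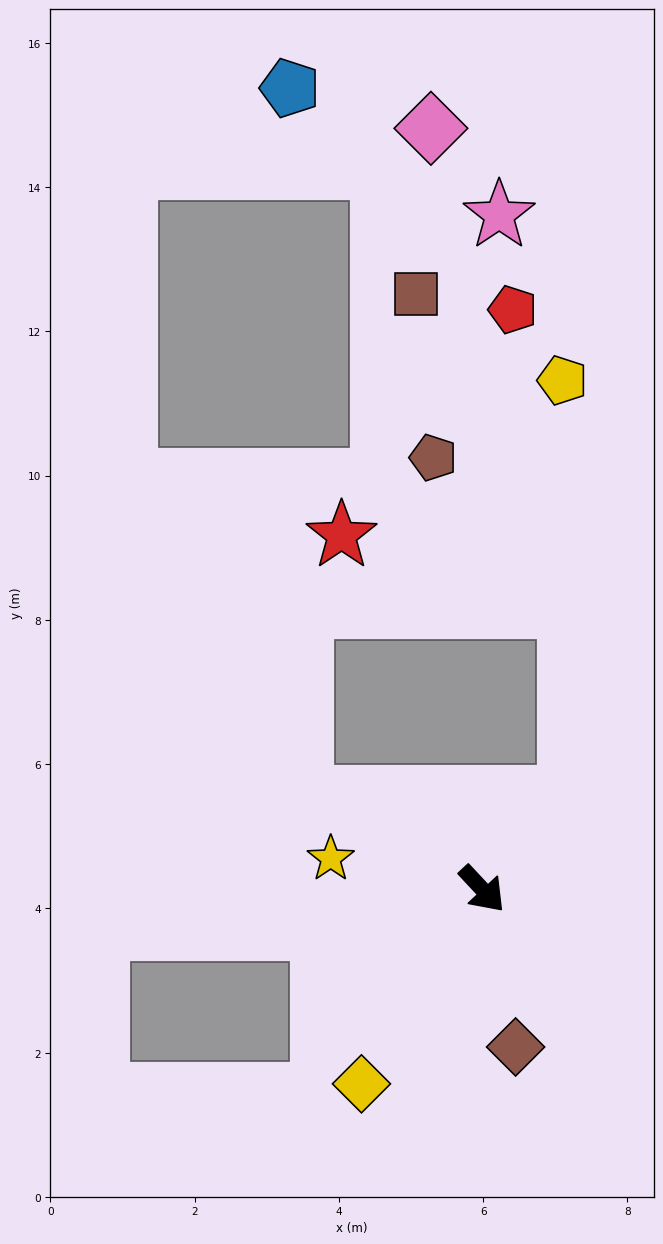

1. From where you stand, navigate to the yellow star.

turn right 144°, forward 2.1 m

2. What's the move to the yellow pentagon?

blocked — turn left 94°, forward 1.8 m, then turn left 44°, forward 5.8 m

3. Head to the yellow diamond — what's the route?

turn right 75°, forward 3.2 m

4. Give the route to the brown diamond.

turn right 31°, forward 2.2 m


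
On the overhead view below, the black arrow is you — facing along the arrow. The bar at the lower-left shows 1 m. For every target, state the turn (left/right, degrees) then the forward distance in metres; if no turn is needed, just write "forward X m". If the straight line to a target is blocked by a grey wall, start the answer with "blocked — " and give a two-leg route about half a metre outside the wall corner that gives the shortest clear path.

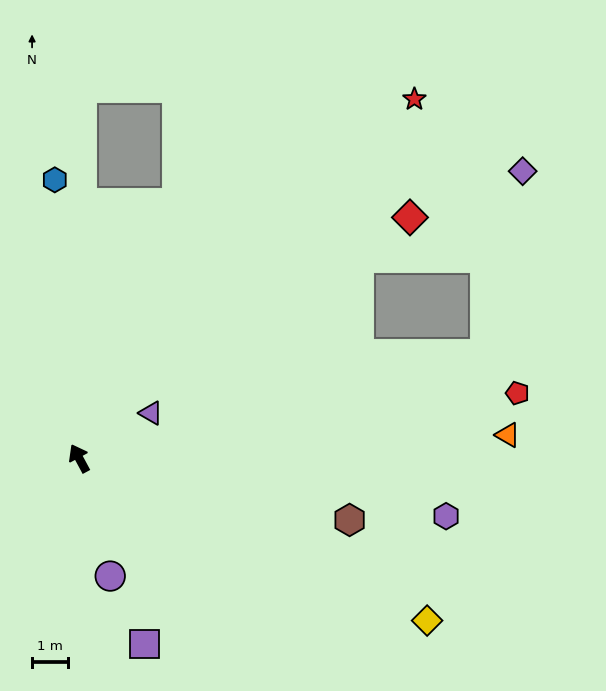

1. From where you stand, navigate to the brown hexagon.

turn right 131°, forward 7.8 m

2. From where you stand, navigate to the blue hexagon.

turn right 23°, forward 7.9 m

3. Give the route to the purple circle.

turn left 166°, forward 3.4 m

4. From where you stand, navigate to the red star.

turn right 71°, forward 13.8 m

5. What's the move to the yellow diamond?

turn right 143°, forward 10.8 m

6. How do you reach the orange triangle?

turn right 115°, forward 12.1 m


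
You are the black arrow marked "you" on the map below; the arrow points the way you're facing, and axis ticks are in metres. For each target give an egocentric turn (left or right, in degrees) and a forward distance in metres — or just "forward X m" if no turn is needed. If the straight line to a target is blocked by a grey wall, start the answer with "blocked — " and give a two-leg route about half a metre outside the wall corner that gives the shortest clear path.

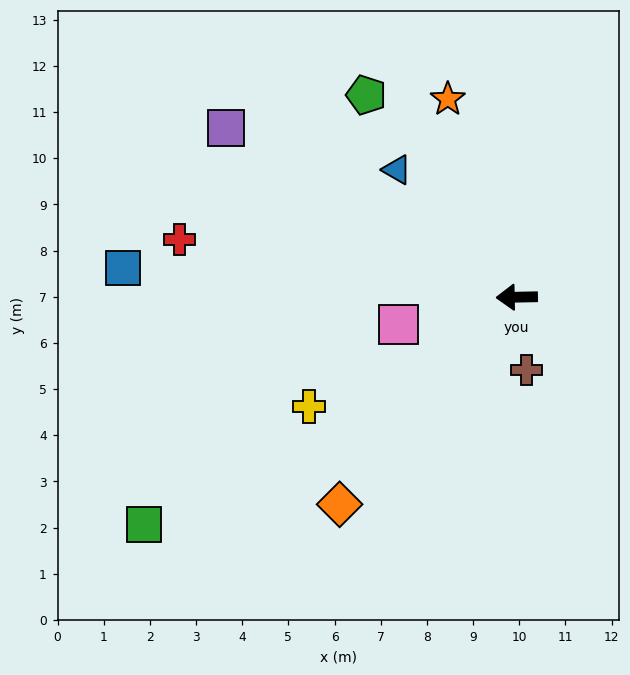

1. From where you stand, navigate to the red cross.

turn right 11°, forward 7.4 m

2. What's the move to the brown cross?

turn left 96°, forward 1.6 m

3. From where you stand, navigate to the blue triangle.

turn right 48°, forward 3.8 m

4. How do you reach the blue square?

turn right 5°, forward 8.6 m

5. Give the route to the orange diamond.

turn left 48°, forward 5.9 m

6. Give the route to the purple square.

turn right 31°, forward 7.3 m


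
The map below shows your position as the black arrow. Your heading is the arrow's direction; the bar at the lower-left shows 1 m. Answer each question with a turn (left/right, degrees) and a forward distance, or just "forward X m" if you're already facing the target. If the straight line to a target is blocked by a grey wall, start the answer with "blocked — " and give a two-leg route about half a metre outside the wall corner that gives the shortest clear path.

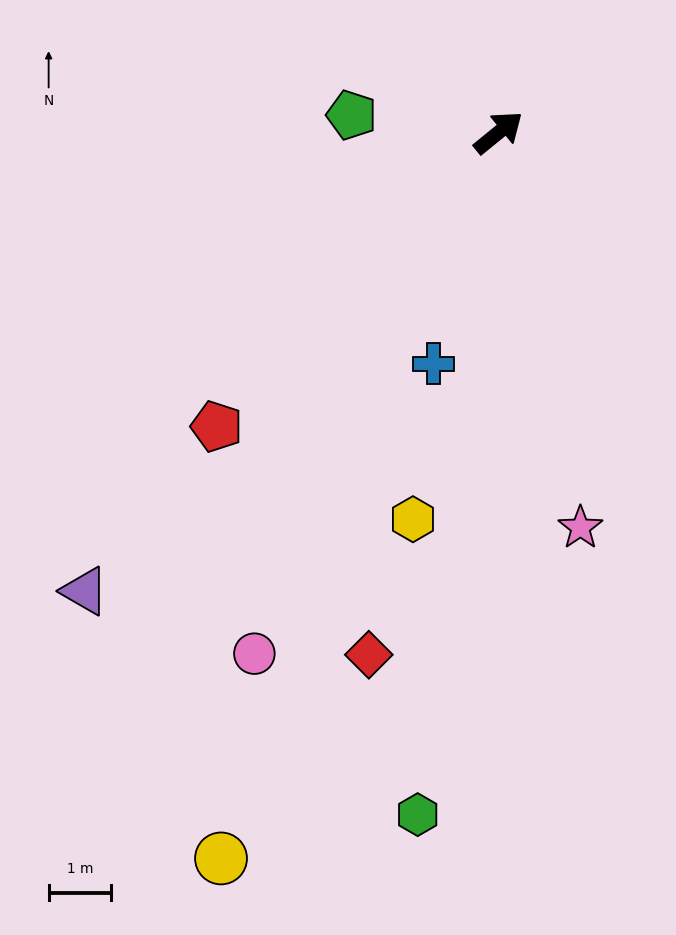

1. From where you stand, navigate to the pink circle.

turn right 154°, forward 9.2 m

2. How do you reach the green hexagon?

turn right 136°, forward 10.9 m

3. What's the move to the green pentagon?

turn left 134°, forward 2.4 m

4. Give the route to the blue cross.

turn right 145°, forward 3.8 m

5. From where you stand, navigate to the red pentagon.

turn right 173°, forward 6.5 m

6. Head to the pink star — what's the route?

turn right 117°, forward 6.4 m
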